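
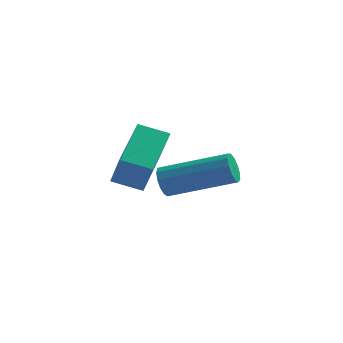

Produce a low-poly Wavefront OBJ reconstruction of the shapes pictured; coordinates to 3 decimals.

v -0.058 2.063 -1.172
v 0.363 1.42 0.034
v 0.139 3.607 -0.418
v 0.559 2.965 0.789
v 0.901 2.095 -1.489
v 1.321 1.453 -0.282
v 1.097 3.64 -0.734
v 1.518 2.997 0.472
v 2.019 -0.54 0.275
v 2.182 -0.759 -0.156
v 4.085 -0.659 0.515
v 3.921 -0.44 0.945
v 2.184 -0.476 -0.204
v 4.087 -0.376 0.467
v 2.133 -0.213 -0.099
v 4.036 -0.113 0.571
v 2.046 -0.054 0.123
v 3.949 0.046 0.794
v 1.951 -0.049 0.394
v 3.853 0.051 1.065
v 1.876 -0.2 0.627
v 3.779 -0.1 1.298
v 1.847 -0.459 0.748
v 3.75 -0.359 1.419
v 1.873 -0.744 0.719
v 3.776 -0.644 1.389
v 1.944 -0.964 0.548
v 3.847 -0.864 1.219
v 2.04 -1.049 0.291
v 3.942 -0.949 0.962
v 2.128 -0.973 0.029
v 4.031 -0.873 0.699
f 2 4 1
f 5 2 1
f 1 4 3
f 3 5 1
f 2 8 4
f 6 2 5
f 6 8 2
f 4 8 3
f 7 5 3
f 3 8 7
f 7 6 5
f 8 6 7
f 10 9 13
f 10 13 11
f 11 13 14
f 11 14 12
f 13 9 15
f 13 15 14
f 14 15 16
f 14 16 12
f 15 9 17
f 15 17 16
f 16 17 18
f 16 18 12
f 17 9 19
f 17 19 18
f 18 19 20
f 18 20 12
f 19 9 21
f 19 21 20
f 20 21 22
f 20 22 12
f 21 9 23
f 21 23 22
f 22 23 24
f 22 24 12
f 23 9 25
f 23 25 24
f 24 25 26
f 24 26 12
f 25 9 27
f 25 27 26
f 26 27 28
f 26 28 12
f 27 9 29
f 27 29 28
f 28 29 30
f 28 30 12
f 29 9 31
f 29 31 30
f 30 31 32
f 30 32 12
f 31 9 10
f 31 10 32
f 32 10 11
f 32 11 12



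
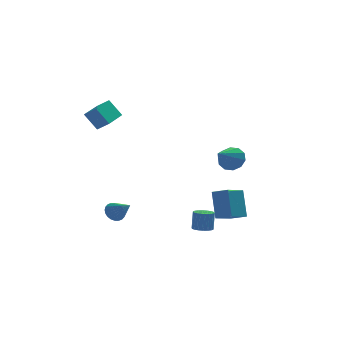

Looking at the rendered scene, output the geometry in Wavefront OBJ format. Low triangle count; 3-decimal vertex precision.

v 2.177 -1.48 -4.12
v 2.225 -0.464 -2.238
v 3.473 -0.499 -4.683
v 3.521 0.517 -2.8
v 2.979 -2.297 -3.7
v 3.027 -1.281 -1.817
v 4.275 -1.316 -4.262
v 4.323 -0.3 -2.38
v 0.642 -3.936 -3.828
v 1.234 -3.643 -3.938
v 1.371 -3.431 -2.642
v 0.778 -3.724 -2.532
v 1.043 -3.415 -3.955
v 1.18 -3.203 -2.659
v 0.773 -3.29 -3.947
v 0.909 -3.078 -2.651
v 0.476 -3.292 -3.915
v 0.613 -3.081 -2.62
v 0.213 -3.423 -3.866
v 0.349 -3.211 -2.571
v 0.034 -3.655 -3.81
v 0.17 -3.443 -2.514
v -0.024 -3.942 -3.757
v 0.112 -3.731 -2.461
v 0.049 -4.229 -3.718
v 0.186 -4.017 -2.422
v 0.24 -4.457 -3.701
v 0.377 -4.245 -2.405
v 0.511 -4.582 -3.709
v 0.647 -4.37 -2.413
v 0.807 -4.579 -3.74
v 0.944 -4.368 -2.445
v 1.071 -4.449 -3.789
v 1.207 -4.237 -2.494
v 1.25 -4.217 -3.846
v 1.386 -4.005 -2.55
v 1.308 -3.929 -3.899
v 1.444 -3.718 -2.603
v 4.446 2.637 -0.697
v 4.959 2.795 0.135
v 3.114 1.303 0.377
v 4.514 3.214 0.104
v 4.043 3.413 -0.232
v 3.727 3.315 -0.747
v 3.684 2.959 -1.242
v 3.933 2.479 -1.529
v 4.378 2.06 -1.499
v 4.849 1.861 -1.162
v 5.165 1.959 -0.648
v 5.208 2.316 -0.152
v -3.768 0.612 -3.761
v -3.08 0.929 -3.827
v -3.092 -0.652 -2.759
v -3.184 1.065 -3.585
v -3.377 1.133 -3.37
v -3.629 1.121 -3.214
v -3.902 1.032 -3.142
v -4.155 0.879 -3.164
v -4.35 0.685 -3.277
v -4.455 0.481 -3.464
v -4.456 0.296 -3.696
v -4.353 0.159 -3.938
v -4.16 0.092 -4.153
v -3.908 0.104 -4.309
v -3.634 0.193 -4.381
v -3.381 0.346 -4.359
v -3.187 0.539 -4.246
v -3.081 0.744 -4.059
v -4.518 2.083 2.925
v -5.243 2.55 4.115
v -3.293 3.774 3.008
v -4.017 4.241 4.198
v -3.863 1.579 3.522
v -4.587 2.046 4.712
v -2.637 3.27 3.605
v -3.362 3.737 4.795
f 2 4 1
f 5 2 1
f 1 4 3
f 3 5 1
f 2 8 4
f 6 2 5
f 6 8 2
f 4 8 3
f 7 5 3
f 3 8 7
f 7 6 5
f 8 6 7
f 10 9 13
f 10 13 11
f 11 13 14
f 11 14 12
f 13 9 15
f 13 15 14
f 14 15 16
f 14 16 12
f 15 9 17
f 15 17 16
f 16 17 18
f 16 18 12
f 17 9 19
f 17 19 18
f 18 19 20
f 18 20 12
f 19 9 21
f 19 21 20
f 20 21 22
f 20 22 12
f 21 9 23
f 21 23 22
f 22 23 24
f 22 24 12
f 23 9 25
f 23 25 24
f 24 25 26
f 24 26 12
f 25 9 27
f 25 27 26
f 26 27 28
f 26 28 12
f 27 9 29
f 27 29 28
f 28 29 30
f 28 30 12
f 29 9 31
f 29 31 30
f 30 31 32
f 30 32 12
f 31 9 33
f 31 33 32
f 32 33 34
f 32 34 12
f 33 9 35
f 33 35 34
f 34 35 36
f 34 36 12
f 35 9 37
f 35 37 36
f 36 37 38
f 36 38 12
f 37 9 10
f 37 10 38
f 38 10 11
f 38 11 12
f 40 39 42
f 40 42 41
f 42 39 43
f 42 43 41
f 43 39 44
f 43 44 41
f 44 39 45
f 44 45 41
f 45 39 46
f 45 46 41
f 46 39 47
f 46 47 41
f 47 39 48
f 47 48 41
f 48 39 49
f 48 49 41
f 49 39 50
f 49 50 41
f 50 39 40
f 50 40 41
f 52 51 54
f 52 54 53
f 54 51 55
f 54 55 53
f 55 51 56
f 55 56 53
f 56 51 57
f 56 57 53
f 57 51 58
f 57 58 53
f 58 51 59
f 58 59 53
f 59 51 60
f 59 60 53
f 60 51 61
f 60 61 53
f 61 51 62
f 61 62 53
f 62 51 63
f 62 63 53
f 63 51 64
f 63 64 53
f 64 51 65
f 64 65 53
f 65 51 66
f 65 66 53
f 66 51 67
f 66 67 53
f 67 51 68
f 67 68 53
f 68 51 52
f 68 52 53
f 70 72 69
f 73 70 69
f 69 72 71
f 71 73 69
f 70 76 72
f 74 70 73
f 74 76 70
f 72 76 71
f 75 73 71
f 71 76 75
f 75 74 73
f 76 74 75



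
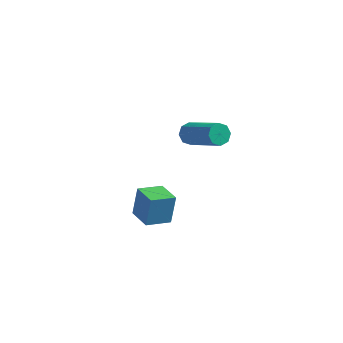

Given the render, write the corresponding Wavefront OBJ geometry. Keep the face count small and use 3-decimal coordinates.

v 2.508 -1.197 2.519
v 2.584 -0.971 3.675
v 3.047 -0.412 2.331
v 3.123 -0.187 3.487
v 3.337 -1.753 2.573
v 3.413 -1.528 3.729
v 3.876 -0.969 2.385
v 3.952 -0.743 3.541
v 2.177 3.671 3.478
v 2.447 3.821 3.085
v 3.932 3.258 3.888
v 3.663 3.109 4.282
v 2.408 4.095 3.348
v 3.894 3.533 4.151
v 2.234 4.122 3.688
v 3.72 3.559 4.491
v 2.027 3.884 3.905
v 3.513 3.322 4.708
v 1.908 3.522 3.872
v 3.393 2.959 4.675
v 1.946 3.247 3.609
v 3.432 2.685 4.412
v 2.12 3.221 3.269
v 3.606 2.658 4.072
v 2.327 3.458 3.052
v 3.813 2.896 3.855
f 2 4 1
f 5 2 1
f 1 4 3
f 3 5 1
f 2 8 4
f 6 2 5
f 6 8 2
f 4 8 3
f 7 5 3
f 3 8 7
f 7 6 5
f 8 6 7
f 10 9 13
f 10 13 11
f 11 13 14
f 11 14 12
f 13 9 15
f 13 15 14
f 14 15 16
f 14 16 12
f 15 9 17
f 15 17 16
f 16 17 18
f 16 18 12
f 17 9 19
f 17 19 18
f 18 19 20
f 18 20 12
f 19 9 21
f 19 21 20
f 20 21 22
f 20 22 12
f 21 9 23
f 21 23 22
f 22 23 24
f 22 24 12
f 23 9 25
f 23 25 24
f 24 25 26
f 24 26 12
f 25 9 10
f 25 10 26
f 26 10 11
f 26 11 12



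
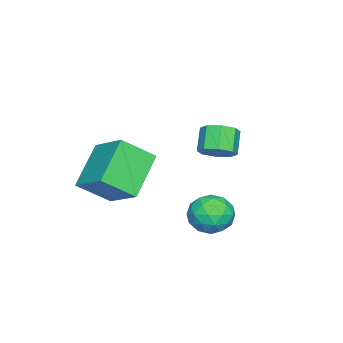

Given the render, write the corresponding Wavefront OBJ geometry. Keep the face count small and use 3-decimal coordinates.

v -3.449 2.817 3.495
v -2.955 2.519 3.872
v -3.636 2.365 4.643
v -4.131 2.663 4.265
v -2.983 3.041 3.952
v -3.664 2.886 4.722
v -3.285 3.431 3.763
v -3.966 3.276 4.534
v -3.683 3.462 3.418
v -4.364 3.307 4.188
v -3.944 3.115 3.117
v -4.625 2.961 3.888
v -3.916 2.594 3.038
v -4.597 2.439 3.808
v -3.614 2.204 3.226
v -4.295 2.049 3.997
v -3.216 2.173 3.572
v -3.897 2.018 4.342
v -1.279 -0.695 4.222
v -0.551 0.558 5.071
v -1.923 0.275 3.341
v -1.194 1.529 4.191
v 0.214 -0.769 3.049
v 0.943 0.485 3.899
v -0.429 0.202 2.169
v 0.299 1.455 3.018
v -0.291 4.552 2.957
v 0.41 4.623 2.519
v -0.33 3.237 2.681
v 0.371 3.308 2.243
v 0.387 3.397 3.069
v 0.411 4.209 3.239
v -0.331 3.651 1.961
v -0.307 4.463 2.131
v 0.386 4.066 1.903
v 0.83 3.909 2.588
v -0.75 3.951 2.612
v -0.306 3.794 3.297
v 0.063 4.703 2.762
v 0.017 3.157 2.438
v 0.026 3.209 2.923
v 0.439 3.251 2.666
v 0.063 4.46 3.186
v 0.476 4.502 2.928
v 0.462 3.781 3.251
v -0.396 3.358 2.272
v 0.017 3.4 2.014
v -0.359 4.609 2.534
v 0.054 4.651 2.277
v -0.382 4.079 1.949
v 0.461 4.417 2.143
v 0.438 3.644 1.98
v 0.025 3.846 1.815
v 0.04 4.323 1.915
v 0.722 4.325 2.545
v 0.699 3.552 2.383
v 0.708 3.604 2.868
v 0.722 4.082 2.968
v 0.708 3.998 2.183
v -0.619 4.308 2.817
v -0.642 3.535 2.655
v -0.642 3.778 2.232
v -0.628 4.256 2.332
v -0.358 4.216 3.22
v -0.381 3.443 3.057
v 0.04 3.537 3.285
v 0.055 4.014 3.385
v -0.628 3.862 3.017
f 2 1 5
f 2 5 3
f 3 5 6
f 3 6 4
f 5 1 7
f 5 7 6
f 6 7 8
f 6 8 4
f 7 1 9
f 7 9 8
f 8 9 10
f 8 10 4
f 9 1 11
f 9 11 10
f 10 11 12
f 10 12 4
f 11 1 13
f 11 13 12
f 12 13 14
f 12 14 4
f 13 1 15
f 13 15 14
f 14 15 16
f 14 16 4
f 15 1 17
f 15 17 16
f 16 17 18
f 16 18 4
f 17 1 2
f 17 2 18
f 18 2 3
f 18 3 4
f 20 22 19
f 23 20 19
f 19 22 21
f 21 23 19
f 20 26 22
f 24 20 23
f 24 26 20
f 22 26 21
f 25 23 21
f 21 26 25
f 25 24 23
f 26 24 25
f 27 64 43
f 64 38 67
f 43 67 32
f 64 67 43
f 27 43 39
f 43 32 44
f 39 44 28
f 43 44 39
f 27 39 48
f 39 28 49
f 48 49 34
f 39 49 48
f 27 48 60
f 48 34 63
f 60 63 37
f 48 63 60
f 27 60 64
f 60 37 68
f 64 68 38
f 60 68 64
f 28 44 55
f 44 32 58
f 55 58 36
f 44 58 55
f 32 67 45
f 67 38 66
f 45 66 31
f 67 66 45
f 38 68 65
f 68 37 61
f 65 61 29
f 68 61 65
f 37 63 62
f 63 34 50
f 62 50 33
f 63 50 62
f 34 49 54
f 49 28 51
f 54 51 35
f 49 51 54
f 30 56 42
f 56 36 57
f 42 57 31
f 56 57 42
f 30 42 40
f 42 31 41
f 40 41 29
f 42 41 40
f 30 40 47
f 40 29 46
f 47 46 33
f 40 46 47
f 30 47 52
f 47 33 53
f 52 53 35
f 47 53 52
f 30 52 56
f 52 35 59
f 56 59 36
f 52 59 56
f 31 57 45
f 57 36 58
f 45 58 32
f 57 58 45
f 29 41 65
f 41 31 66
f 65 66 38
f 41 66 65
f 33 46 62
f 46 29 61
f 62 61 37
f 46 61 62
f 35 53 54
f 53 33 50
f 54 50 34
f 53 50 54
f 36 59 55
f 59 35 51
f 55 51 28
f 59 51 55



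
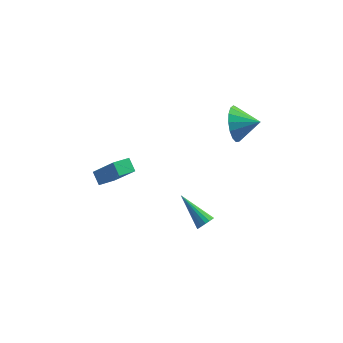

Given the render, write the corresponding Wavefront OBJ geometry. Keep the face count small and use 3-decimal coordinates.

v -3.646 -2.306 -2.444
v -3.943 -1.68 -1.969
v -2.837 -1.692 -2.747
v -3.134 -1.066 -2.272
v -2.586 -2.954 -0.928
v -2.883 -2.328 -0.453
v -1.777 -2.34 -1.231
v -2.074 -1.714 -0.756
v 3.279 -2.229 2.564
v 3.68 -1.841 1.639
v 4.501 -2.511 2.976
v 3.67 -1.43 1.952
v 3.57 -1.201 2.405
v 3.404 -1.208 2.894
v 3.208 -1.449 3.308
v 3.03 -1.868 3.551
v 2.908 -2.37 3.568
v 2.871 -2.84 3.356
v 2.928 -3.17 2.961
v 3.065 -3.284 2.476
v 3.251 -3.156 2.011
v 3.444 -2.816 1.673
v 3.599 -2.342 1.539
v 1.722 -4.569 -3.487
v 1.9 -4.773 -3.031
v 0.518 -3.271 -2.433
v 2.062 -4.584 -3.08
v 2.146 -4.391 -3.222
v 2.132 -4.239 -3.424
v 2.025 -4.162 -3.641
v 1.849 -4.179 -3.822
v 1.643 -4.285 -3.927
v 1.456 -4.456 -3.931
v 1.33 -4.653 -3.832
v 1.293 -4.83 -3.655
v 1.355 -4.948 -3.439
v 1.501 -4.979 -3.234
v 1.698 -4.916 -3.087
f 2 4 1
f 5 2 1
f 1 4 3
f 3 5 1
f 2 8 4
f 6 2 5
f 6 8 2
f 4 8 3
f 7 5 3
f 3 8 7
f 7 6 5
f 8 6 7
f 10 9 12
f 10 12 11
f 12 9 13
f 12 13 11
f 13 9 14
f 13 14 11
f 14 9 15
f 14 15 11
f 15 9 16
f 15 16 11
f 16 9 17
f 16 17 11
f 17 9 18
f 17 18 11
f 18 9 19
f 18 19 11
f 19 9 20
f 19 20 11
f 20 9 21
f 20 21 11
f 21 9 22
f 21 22 11
f 22 9 23
f 22 23 11
f 23 9 10
f 23 10 11
f 25 24 27
f 25 27 26
f 27 24 28
f 27 28 26
f 28 24 29
f 28 29 26
f 29 24 30
f 29 30 26
f 30 24 31
f 30 31 26
f 31 24 32
f 31 32 26
f 32 24 33
f 32 33 26
f 33 24 34
f 33 34 26
f 34 24 35
f 34 35 26
f 35 24 36
f 35 36 26
f 36 24 37
f 36 37 26
f 37 24 38
f 37 38 26
f 38 24 25
f 38 25 26



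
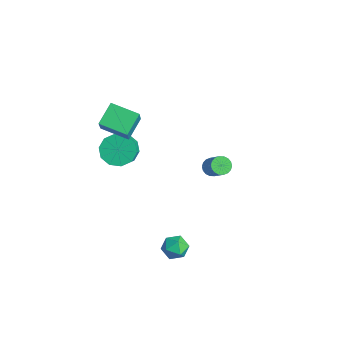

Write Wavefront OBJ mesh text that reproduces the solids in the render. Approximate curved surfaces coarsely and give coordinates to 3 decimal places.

v 4.435 -2.837 -2.226
v 4.75 -3.202 -1.563
v 3.21 -3.078 -1.777
v 3.525 -3.443 -1.114
v 3.604 -2.633 -1.212
v 4.361 -2.484 -1.489
v 3.599 -3.796 -1.851
v 4.356 -3.647 -2.128
v 4.233 -3.795 -1.331
v 4.236 -3.076 -0.936
v 3.724 -3.204 -2.404
v 3.727 -2.485 -2.009
v -0.655 1.422 -0.642
v -0.228 1.342 -1.07
v 0.822 1.358 -0.026
v 0.395 1.438 0.402
v -0.247 1.612 -1.054
v 0.802 1.629 -0.011
v -0.348 1.845 -0.957
v 0.701 1.861 0.087
v -0.509 1.993 -0.797
v 0.54 2.01 0.247
v -0.699 2.029 -0.606
v 0.35 2.046 0.437
v -0.881 1.944 -0.423
v 0.169 1.961 0.621
v -1.017 1.756 -0.283
v 0.032 1.773 0.761
v -1.082 1.502 -0.214
v -0.032 1.518 0.83
v -1.062 1.231 -0.229
v -0.013 1.248 0.814
v -0.961 0.999 -0.327
v 0.088 1.015 0.717
v -0.8 0.85 -0.487
v 0.249 0.867 0.557
v -0.61 0.814 -0.677
v 0.439 0.831 0.366
v -0.429 0.899 -0.861
v 0.621 0.916 0.183
v -0.292 1.087 -1.001
v 0.757 1.104 0.043
v -3.508 -2.863 0.326
v -2.69 -2.408 -0.193
v -1.915 -2.902 0.594
v -2.732 -3.357 1.114
v -2.896 -1.987 0.273
v -2.121 -2.48 1.061
v -3.335 -1.9 0.76
v -2.56 -2.393 1.547
v -3.84 -2.182 1.081
v -3.065 -2.675 1.868
v -4.218 -2.723 1.114
v -3.443 -3.216 1.901
v -4.325 -3.318 0.846
v -3.55 -3.812 1.633
v -4.119 -3.74 0.379
v -3.344 -4.233 1.167
v -3.68 -3.827 -0.107
v -2.905 -4.32 0.68
v -3.175 -3.545 -0.428
v -2.4 -4.038 0.359
v -2.797 -3.004 -0.461
v -2.022 -3.497 0.326
v -4.184 -2.981 3.508
v -3.241 -3.485 4.906
v -2.958 -1.85 3.088
v -2.015 -2.354 4.486
v -3.505 -4.026 2.674
v -2.562 -4.53 4.072
v -2.279 -2.895 2.254
v -1.336 -3.399 3.652
f 1 12 6
f 1 6 2
f 1 2 8
f 1 8 11
f 1 11 12
f 2 6 10
f 6 12 5
f 12 11 3
f 11 8 7
f 8 2 9
f 4 10 5
f 4 5 3
f 4 3 7
f 4 7 9
f 4 9 10
f 5 10 6
f 3 5 12
f 7 3 11
f 9 7 8
f 10 9 2
f 14 13 17
f 14 17 15
f 15 17 18
f 15 18 16
f 17 13 19
f 17 19 18
f 18 19 20
f 18 20 16
f 19 13 21
f 19 21 20
f 20 21 22
f 20 22 16
f 21 13 23
f 21 23 22
f 22 23 24
f 22 24 16
f 23 13 25
f 23 25 24
f 24 25 26
f 24 26 16
f 25 13 27
f 25 27 26
f 26 27 28
f 26 28 16
f 27 13 29
f 27 29 28
f 28 29 30
f 28 30 16
f 29 13 31
f 29 31 30
f 30 31 32
f 30 32 16
f 31 13 33
f 31 33 32
f 32 33 34
f 32 34 16
f 33 13 35
f 33 35 34
f 34 35 36
f 34 36 16
f 35 13 37
f 35 37 36
f 36 37 38
f 36 38 16
f 37 13 39
f 37 39 38
f 38 39 40
f 38 40 16
f 39 13 41
f 39 41 40
f 40 41 42
f 40 42 16
f 41 13 14
f 41 14 42
f 42 14 15
f 42 15 16
f 44 43 47
f 44 47 45
f 45 47 48
f 45 48 46
f 47 43 49
f 47 49 48
f 48 49 50
f 48 50 46
f 49 43 51
f 49 51 50
f 50 51 52
f 50 52 46
f 51 43 53
f 51 53 52
f 52 53 54
f 52 54 46
f 53 43 55
f 53 55 54
f 54 55 56
f 54 56 46
f 55 43 57
f 55 57 56
f 56 57 58
f 56 58 46
f 57 43 59
f 57 59 58
f 58 59 60
f 58 60 46
f 59 43 61
f 59 61 60
f 60 61 62
f 60 62 46
f 61 43 63
f 61 63 62
f 62 63 64
f 62 64 46
f 63 43 44
f 63 44 64
f 64 44 45
f 64 45 46
f 66 68 65
f 69 66 65
f 65 68 67
f 67 69 65
f 66 72 68
f 70 66 69
f 70 72 66
f 68 72 67
f 71 69 67
f 67 72 71
f 71 70 69
f 72 70 71



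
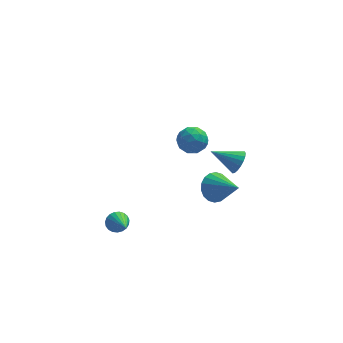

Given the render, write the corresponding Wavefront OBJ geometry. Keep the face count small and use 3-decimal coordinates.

v -0.779 -1.808 3.437
v -0.065 -1.376 3.724
v 0.045 -2.904 3.036
v 0.759 -2.472 3.323
v 0.165 -2.775 3.902
v -0.345 -2.097 4.149
v 0.325 -2.183 2.611
v -0.185 -1.505 2.858
v 0.618 -1.607 3.213
v 0.519 -1.973 4.011
v -0.539 -2.307 2.749
v -0.638 -2.673 3.547
v -0.494 -1.495 3.616
v 0.474 -2.785 3.144
v 0.125 -2.963 3.484
v 0.545 -2.708 3.653
v -0.659 -1.92 3.866
v -0.239 -1.666 4.034
v -0.104 -2.488 4.139
v 0.219 -2.614 2.726
v 0.639 -2.36 2.894
v -0.565 -1.572 3.107
v -0.145 -1.317 3.276
v 0.084 -1.792 2.621
v 0.327 -1.378 3.484
v 0.811 -2.022 3.249
v 0.556 -1.852 2.83
v 0.256 -1.454 2.975
v 0.269 -1.593 3.953
v 0.753 -2.237 3.718
v 0.403 -2.415 4.058
v 0.104 -2.017 4.203
v 0.67 -1.729 3.653
v -0.773 -2.043 3.042
v -0.289 -2.687 2.807
v -0.124 -2.263 2.557
v -0.423 -1.865 2.702
v -0.831 -2.258 3.511
v -0.347 -2.902 3.276
v -0.276 -2.826 3.785
v -0.576 -2.428 3.93
v -0.69 -2.551 3.107
v -3.956 -1.405 -4.091
v -3.582 -1.037 -3.673
v -3.484 -2.975 -3.129
v -3.83 -1.034 -3.547
v -4.1 -1.095 -3.514
v -4.345 -1.21 -3.581
v -4.522 -1.358 -3.736
v -4.602 -1.515 -3.953
v -4.57 -1.652 -4.193
v -4.432 -1.747 -4.415
v -4.211 -1.783 -4.582
v -3.946 -1.753 -4.663
v -3.683 -1.663 -4.646
v -3.467 -1.529 -4.532
v -3.336 -1.373 -4.342
v -3.311 -1.223 -4.109
v -3.398 -1.104 -3.872
v 2.643 1.095 -1.423
v 3.02 1.234 -0.754
v 1.137 1.305 -0.617
v 2.99 1.55 -0.893
v 2.891 1.777 -1.136
v 2.743 1.869 -1.436
v 2.575 1.807 -1.734
v 2.42 1.605 -1.97
v 2.31 1.302 -2.098
v 2.266 0.957 -2.092
v 2.296 0.641 -1.953
v 2.395 0.414 -1.709
v 2.542 0.322 -1.409
v 2.71 0.383 -1.112
v 2.865 0.586 -0.876
v 2.975 0.889 -0.748
v 1.282 -0.819 -1.797
v 1.856 -0.942 -2.558
v 2.438 -2.081 -0.723
v 2.033 -0.609 -2.357
v 2.062 -0.318 -2.046
v 1.936 -0.125 -1.686
v 1.681 -0.071 -1.348
v 1.347 -0.164 -1.098
v 1 -0.388 -0.988
v 0.709 -0.697 -1.037
v 0.532 -1.03 -1.237
v 0.503 -1.321 -1.548
v 0.628 -1.513 -1.909
v 0.883 -1.568 -2.247
v 1.218 -1.474 -2.496
v 1.564 -1.251 -2.607
f 1 38 17
f 38 12 41
f 17 41 6
f 38 41 17
f 1 17 13
f 17 6 18
f 13 18 2
f 17 18 13
f 1 13 22
f 13 2 23
f 22 23 8
f 13 23 22
f 1 22 34
f 22 8 37
f 34 37 11
f 22 37 34
f 1 34 38
f 34 11 42
f 38 42 12
f 34 42 38
f 2 18 29
f 18 6 32
f 29 32 10
f 18 32 29
f 6 41 19
f 41 12 40
f 19 40 5
f 41 40 19
f 12 42 39
f 42 11 35
f 39 35 3
f 42 35 39
f 11 37 36
f 37 8 24
f 36 24 7
f 37 24 36
f 8 23 28
f 23 2 25
f 28 25 9
f 23 25 28
f 4 30 16
f 30 10 31
f 16 31 5
f 30 31 16
f 4 16 14
f 16 5 15
f 14 15 3
f 16 15 14
f 4 14 21
f 14 3 20
f 21 20 7
f 14 20 21
f 4 21 26
f 21 7 27
f 26 27 9
f 21 27 26
f 4 26 30
f 26 9 33
f 30 33 10
f 26 33 30
f 5 31 19
f 31 10 32
f 19 32 6
f 31 32 19
f 3 15 39
f 15 5 40
f 39 40 12
f 15 40 39
f 7 20 36
f 20 3 35
f 36 35 11
f 20 35 36
f 9 27 28
f 27 7 24
f 28 24 8
f 27 24 28
f 10 33 29
f 33 9 25
f 29 25 2
f 33 25 29
f 44 43 46
f 44 46 45
f 46 43 47
f 46 47 45
f 47 43 48
f 47 48 45
f 48 43 49
f 48 49 45
f 49 43 50
f 49 50 45
f 50 43 51
f 50 51 45
f 51 43 52
f 51 52 45
f 52 43 53
f 52 53 45
f 53 43 54
f 53 54 45
f 54 43 55
f 54 55 45
f 55 43 56
f 55 56 45
f 56 43 57
f 56 57 45
f 57 43 58
f 57 58 45
f 58 43 59
f 58 59 45
f 59 43 44
f 59 44 45
f 61 60 63
f 61 63 62
f 63 60 64
f 63 64 62
f 64 60 65
f 64 65 62
f 65 60 66
f 65 66 62
f 66 60 67
f 66 67 62
f 67 60 68
f 67 68 62
f 68 60 69
f 68 69 62
f 69 60 70
f 69 70 62
f 70 60 71
f 70 71 62
f 71 60 72
f 71 72 62
f 72 60 73
f 72 73 62
f 73 60 74
f 73 74 62
f 74 60 75
f 74 75 62
f 75 60 61
f 75 61 62
f 77 76 79
f 77 79 78
f 79 76 80
f 79 80 78
f 80 76 81
f 80 81 78
f 81 76 82
f 81 82 78
f 82 76 83
f 82 83 78
f 83 76 84
f 83 84 78
f 84 76 85
f 84 85 78
f 85 76 86
f 85 86 78
f 86 76 87
f 86 87 78
f 87 76 88
f 87 88 78
f 88 76 89
f 88 89 78
f 89 76 90
f 89 90 78
f 90 76 91
f 90 91 78
f 91 76 77
f 91 77 78



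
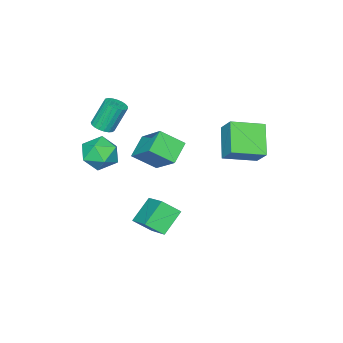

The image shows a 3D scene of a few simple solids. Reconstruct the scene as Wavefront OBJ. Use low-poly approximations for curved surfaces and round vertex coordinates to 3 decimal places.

v -2.861 2.245 2.215
v -2.525 3.057 3.172
v -4.236 3.336 1.771
v -3.899 4.148 2.729
v -1.721 3.192 1.011
v -1.384 4.004 1.969
v -3.095 4.283 0.568
v -2.759 5.095 1.525
v 1.065 -0.998 0.389
v 1.873 -1.593 -0.02
v 0.907 -2.127 1.72
v 1.715 -2.722 1.311
v 1.92 -1.742 1.725
v 2.017 -1.045 0.903
v 0.763 -2.675 0.797
v 0.86 -1.978 -0.025
v 1.686 -2.63 0.233
v 2.401 -2.053 0.806
v 0.379 -1.667 0.894
v 1.094 -1.09 1.467
v -0.573 0.781 -3.103
v 0.003 0.045 -2.366
v 0.175 2.219 -2.253
v 0.752 1.483 -1.516
v 0.648 0.737 -4.104
v 1.225 0.001 -3.367
v 1.397 2.175 -3.254
v 1.973 1.439 -2.517
v 0.477 -2.459 2.068
v 0.909 -2.002 2.113
v 0.335 -1.605 3.597
v -0.097 -2.061 3.552
v 0.708 -1.876 2.001
v 0.134 -1.479 3.485
v 0.467 -1.851 1.901
v -0.107 -1.454 3.386
v 0.228 -1.931 1.83
v -0.346 -1.534 3.315
v 0.032 -2.102 1.8
v -0.542 -1.705 3.285
v -0.088 -2.335 1.817
v -0.661 -1.938 3.301
v -0.109 -2.589 1.876
v -0.683 -2.192 3.361
v -0.029 -2.821 1.969
v -0.603 -2.423 3.453
v 0.138 -2.99 2.079
v -0.436 -2.592 3.563
v 0.364 -3.067 2.187
v -0.21 -2.67 3.671
v 0.609 -3.039 2.274
v 0.036 -2.642 3.759
v 0.832 -2.911 2.326
v 0.258 -2.513 3.81
v 0.993 -2.704 2.333
v 0.419 -2.307 3.817
v 1.065 -2.455 2.294
v 0.491 -2.058 3.778
v 1.035 -2.207 2.216
v 0.461 -1.81 3.7
v -1.074 -1.267 0.999
v -0.588 0.284 2.328
v -1.826 -0.295 0.139
v -1.34 1.256 1.468
v 0.06 -1.016 0.292
v 0.546 0.535 1.621
v -0.692 -0.044 -0.568
v -0.206 1.507 0.761
f 2 4 1
f 5 2 1
f 1 4 3
f 3 5 1
f 2 8 4
f 6 2 5
f 6 8 2
f 4 8 3
f 7 5 3
f 3 8 7
f 7 6 5
f 8 6 7
f 9 20 14
f 9 14 10
f 9 10 16
f 9 16 19
f 9 19 20
f 10 14 18
f 14 20 13
f 20 19 11
f 19 16 15
f 16 10 17
f 12 18 13
f 12 13 11
f 12 11 15
f 12 15 17
f 12 17 18
f 13 18 14
f 11 13 20
f 15 11 19
f 17 15 16
f 18 17 10
f 22 24 21
f 25 22 21
f 21 24 23
f 23 25 21
f 22 28 24
f 26 22 25
f 26 28 22
f 24 28 23
f 27 25 23
f 23 28 27
f 27 26 25
f 28 26 27
f 30 29 33
f 30 33 31
f 31 33 34
f 31 34 32
f 33 29 35
f 33 35 34
f 34 35 36
f 34 36 32
f 35 29 37
f 35 37 36
f 36 37 38
f 36 38 32
f 37 29 39
f 37 39 38
f 38 39 40
f 38 40 32
f 39 29 41
f 39 41 40
f 40 41 42
f 40 42 32
f 41 29 43
f 41 43 42
f 42 43 44
f 42 44 32
f 43 29 45
f 43 45 44
f 44 45 46
f 44 46 32
f 45 29 47
f 45 47 46
f 46 47 48
f 46 48 32
f 47 29 49
f 47 49 48
f 48 49 50
f 48 50 32
f 49 29 51
f 49 51 50
f 50 51 52
f 50 52 32
f 51 29 53
f 51 53 52
f 52 53 54
f 52 54 32
f 53 29 55
f 53 55 54
f 54 55 56
f 54 56 32
f 55 29 57
f 55 57 56
f 56 57 58
f 56 58 32
f 57 29 59
f 57 59 58
f 58 59 60
f 58 60 32
f 59 29 30
f 59 30 60
f 60 30 31
f 60 31 32
f 62 64 61
f 65 62 61
f 61 64 63
f 63 65 61
f 62 68 64
f 66 62 65
f 66 68 62
f 64 68 63
f 67 65 63
f 63 68 67
f 67 66 65
f 68 66 67



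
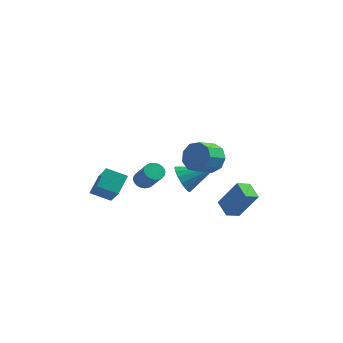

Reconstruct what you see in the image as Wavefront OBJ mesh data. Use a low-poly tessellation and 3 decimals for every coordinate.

v -4.641 -1.503 -1.413
v -3.604 -2.684 -0.082
v -4.552 -0.334 -0.445
v -3.515 -1.516 0.886
v -3.425 -1.104 -2.006
v -2.388 -2.286 -0.675
v -3.336 0.064 -1.038
v -2.299 -1.117 0.293
v -3.463 3.757 -2.487
v -3.034 3.522 -2.988
v -1.909 2.647 -1.613
v -2.337 2.883 -1.113
v -2.919 3.763 -2.929
v -1.794 2.888 -1.554
v -2.887 4.003 -2.802
v -1.762 3.128 -1.427
v -2.943 4.205 -2.628
v -1.818 3.331 -1.253
v -3.078 4.339 -2.432
v -1.953 3.465 -1.057
v -3.271 4.385 -2.244
v -2.146 3.511 -0.87
v -3.494 4.335 -2.094
v -2.369 3.461 -0.719
v -3.712 4.198 -2.004
v -2.587 3.323 -0.629
v -3.891 3.993 -1.987
v -2.766 3.118 -0.612
v -4.006 3.752 -2.046
v -2.881 2.877 -0.671
v -4.038 3.512 -2.173
v -2.913 2.637 -0.798
v -3.982 3.309 -2.347
v -2.857 2.435 -0.972
v -3.847 3.175 -2.543
v -2.722 2.301 -1.168
v -3.654 3.129 -2.73
v -2.529 2.255 -1.356
v -3.431 3.179 -2.881
v -2.306 2.305 -1.506
v -3.213 3.317 -2.971
v -2.088 2.442 -1.596
v 3.593 -2.688 3.578
v 4.259 -2.595 4.398
v 3.793 -3.7 4.901
v 3.127 -3.792 4.082
v 3.633 -2.262 4.548
v 3.166 -3.367 5.052
v 2.988 -2.128 4.245
v 2.522 -3.233 4.748
v 2.626 -2.256 3.629
v 2.16 -3.36 4.133
v 2.717 -2.586 2.99
v 2.251 -3.69 3.493
v 3.218 -2.964 2.626
v 2.752 -4.068 3.129
v 3.894 -3.212 2.708
v 3.428 -4.316 3.211
v 4.43 -3.215 3.196
v 3.963 -4.319 3.7
v 4.574 -2.972 3.864
v 4.107 -4.076 4.367
v 1.761 -2.496 1.438
v 2.351 -3.046 0.814
v 3.499 -1.704 2.382
v 2.289 -2.625 0.575
v 2.106 -2.174 0.534
v 1.843 -1.797 0.7
v 1.562 -1.581 1.035
v 1.327 -1.574 1.463
v 1.191 -1.778 1.885
v 1.186 -2.147 2.204
v 1.312 -2.596 2.349
v 1.542 -3.022 2.284
v 1.821 -3.328 2.026
v 2.087 -3.443 1.633
v 2.279 -3.341 1.196
v 3.509 -0.011 -2.356
v 4.713 -0.035 -0.515
v 2.672 0.749 -1.799
v 3.877 0.726 0.042
v 4.023 0.794 -2.682
v 5.228 0.771 -0.841
v 3.187 1.555 -2.125
v 4.391 1.531 -0.284
f 2 4 1
f 5 2 1
f 1 4 3
f 3 5 1
f 2 8 4
f 6 2 5
f 6 8 2
f 4 8 3
f 7 5 3
f 3 8 7
f 7 6 5
f 8 6 7
f 10 9 13
f 10 13 11
f 11 13 14
f 11 14 12
f 13 9 15
f 13 15 14
f 14 15 16
f 14 16 12
f 15 9 17
f 15 17 16
f 16 17 18
f 16 18 12
f 17 9 19
f 17 19 18
f 18 19 20
f 18 20 12
f 19 9 21
f 19 21 20
f 20 21 22
f 20 22 12
f 21 9 23
f 21 23 22
f 22 23 24
f 22 24 12
f 23 9 25
f 23 25 24
f 24 25 26
f 24 26 12
f 25 9 27
f 25 27 26
f 26 27 28
f 26 28 12
f 27 9 29
f 27 29 28
f 28 29 30
f 28 30 12
f 29 9 31
f 29 31 30
f 30 31 32
f 30 32 12
f 31 9 33
f 31 33 32
f 32 33 34
f 32 34 12
f 33 9 35
f 33 35 34
f 34 35 36
f 34 36 12
f 35 9 37
f 35 37 36
f 36 37 38
f 36 38 12
f 37 9 39
f 37 39 38
f 38 39 40
f 38 40 12
f 39 9 41
f 39 41 40
f 40 41 42
f 40 42 12
f 41 9 10
f 41 10 42
f 42 10 11
f 42 11 12
f 44 43 47
f 44 47 45
f 45 47 48
f 45 48 46
f 47 43 49
f 47 49 48
f 48 49 50
f 48 50 46
f 49 43 51
f 49 51 50
f 50 51 52
f 50 52 46
f 51 43 53
f 51 53 52
f 52 53 54
f 52 54 46
f 53 43 55
f 53 55 54
f 54 55 56
f 54 56 46
f 55 43 57
f 55 57 56
f 56 57 58
f 56 58 46
f 57 43 59
f 57 59 58
f 58 59 60
f 58 60 46
f 59 43 61
f 59 61 60
f 60 61 62
f 60 62 46
f 61 43 44
f 61 44 62
f 62 44 45
f 62 45 46
f 64 63 66
f 64 66 65
f 66 63 67
f 66 67 65
f 67 63 68
f 67 68 65
f 68 63 69
f 68 69 65
f 69 63 70
f 69 70 65
f 70 63 71
f 70 71 65
f 71 63 72
f 71 72 65
f 72 63 73
f 72 73 65
f 73 63 74
f 73 74 65
f 74 63 75
f 74 75 65
f 75 63 76
f 75 76 65
f 76 63 77
f 76 77 65
f 77 63 64
f 77 64 65
f 79 81 78
f 82 79 78
f 78 81 80
f 80 82 78
f 79 85 81
f 83 79 82
f 83 85 79
f 81 85 80
f 84 82 80
f 80 85 84
f 84 83 82
f 85 83 84



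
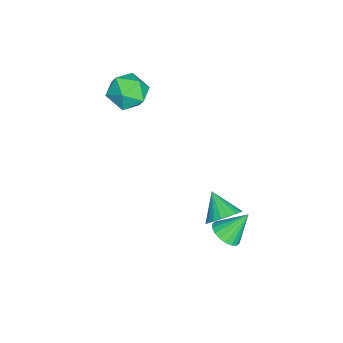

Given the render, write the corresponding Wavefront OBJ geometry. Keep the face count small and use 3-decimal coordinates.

v -0.54 1.128 -3.327
v -0.021 0.69 -3.2
v -1.2 0.552 -2.613
v 0.02 0.891 -3
v -0.036 1.133 -2.856
v -0.178 1.374 -2.793
v -0.383 1.573 -2.823
v -0.616 1.694 -2.94
v -0.835 1.718 -3.124
v -1.003 1.639 -3.343
v -1.091 1.472 -3.559
v -1.083 1.246 -3.735
v -0.982 0.999 -3.84
v -0.804 0.774 -3.857
v -0.581 0.611 -3.782
v -0.35 0.537 -3.628
v -0.152 0.565 -3.422
v 1.099 1.525 -2.348
v 1.456 1.966 -2.544
v 0.761 2.215 -1.412
v 1.224 2.018 -2.666
v 0.968 1.973 -2.725
v 0.737 1.839 -2.709
v 0.578 1.643 -2.622
v 0.522 1.423 -2.48
v 0.581 1.224 -2.313
v 0.742 1.085 -2.152
v 0.973 1.032 -2.029
v 1.23 1.078 -1.97
v 1.46 1.212 -1.986
v 1.619 1.408 -2.073
v 1.675 1.627 -2.215
v 1.617 1.826 -2.383
v -3.003 -2.456 1.354
v -2.314 -2.889 1.101
v -3.686 -2.891 0.239
v -2.997 -3.324 -0.014
v -3.43 -3.576 0.675
v -3.008 -3.308 1.364
v -2.992 -2.472 -0.024
v -2.57 -2.204 0.665
v -2.308 -2.9 0.25
v -2.579 -3.582 0.682
v -3.421 -2.198 0.658
v -3.692 -2.88 1.09
f 2 1 4
f 2 4 3
f 4 1 5
f 4 5 3
f 5 1 6
f 5 6 3
f 6 1 7
f 6 7 3
f 7 1 8
f 7 8 3
f 8 1 9
f 8 9 3
f 9 1 10
f 9 10 3
f 10 1 11
f 10 11 3
f 11 1 12
f 11 12 3
f 12 1 13
f 12 13 3
f 13 1 14
f 13 14 3
f 14 1 15
f 14 15 3
f 15 1 16
f 15 16 3
f 16 1 17
f 16 17 3
f 17 1 2
f 17 2 3
f 19 18 21
f 19 21 20
f 21 18 22
f 21 22 20
f 22 18 23
f 22 23 20
f 23 18 24
f 23 24 20
f 24 18 25
f 24 25 20
f 25 18 26
f 25 26 20
f 26 18 27
f 26 27 20
f 27 18 28
f 27 28 20
f 28 18 29
f 28 29 20
f 29 18 30
f 29 30 20
f 30 18 31
f 30 31 20
f 31 18 32
f 31 32 20
f 32 18 33
f 32 33 20
f 33 18 19
f 33 19 20
f 34 45 39
f 34 39 35
f 34 35 41
f 34 41 44
f 34 44 45
f 35 39 43
f 39 45 38
f 45 44 36
f 44 41 40
f 41 35 42
f 37 43 38
f 37 38 36
f 37 36 40
f 37 40 42
f 37 42 43
f 38 43 39
f 36 38 45
f 40 36 44
f 42 40 41
f 43 42 35



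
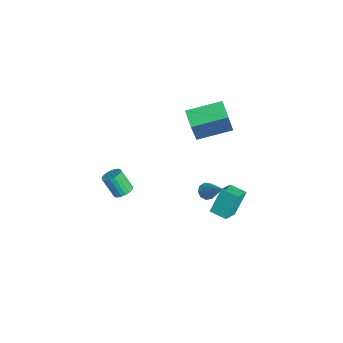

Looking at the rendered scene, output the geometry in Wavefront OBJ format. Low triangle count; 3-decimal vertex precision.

v 1.526 -0.197 -1.239
v 1.19 0.525 -0.016
v 0.737 0.583 -1.917
v 0.402 1.306 -0.693
v 2.218 0.374 -1.387
v 1.883 1.097 -0.163
v 1.43 1.155 -2.064
v 1.094 1.877 -0.841
v -1.674 -3.523 -1.552
v -1.38 -3.167 -1.271
v -1.872 -3.602 -0.207
v -2.166 -3.957 -0.488
v -1.568 -3.051 -1.311
v -2.06 -3.486 -0.247
v -1.775 -3.017 -1.392
v -2.267 -3.451 -0.328
v -1.964 -3.07 -1.501
v -2.456 -3.504 -0.437
v -2.103 -3.201 -1.619
v -2.595 -3.636 -0.555
v -2.168 -3.388 -1.725
v -2.659 -3.823 -0.661
v -2.147 -3.599 -1.801
v -2.639 -4.033 -0.737
v -2.045 -3.796 -1.835
v -2.537 -4.23 -0.771
v -1.878 -3.946 -1.819
v -2.37 -4.38 -0.755
v -1.677 -4.022 -1.757
v -2.168 -4.457 -0.693
v -1.475 -4.013 -1.66
v -1.966 -4.447 -0.596
v -1.307 -3.919 -1.544
v -1.799 -4.353 -0.48
v -1.203 -3.756 -1.429
v -1.695 -4.19 -0.365
v -1.18 -3.553 -1.336
v -1.672 -3.987 -0.272
v -1.243 -3.345 -1.28
v -1.735 -3.779 -0.216
v -1.239 0.724 -2.619
v -0.871 0.537 -2.917
v -0.101 1.116 -1.461
v -0.919 0.875 -2.985
v -1.116 1.143 -2.882
v -1.372 1.215 -2.655
v -1.565 1.057 -2.411
v -1.606 0.743 -2.265
v -1.475 0.42 -2.284
v -1.234 0.24 -2.46
v -0.996 0.285 -2.71
v -1.683 0.009 2.762
v -0.869 -0.59 4.683
v -1.392 1.784 3.193
v -0.578 1.185 5.113
v -0.742 -0.045 2.347
v 0.072 -0.644 4.267
v -0.451 1.73 2.777
v 0.363 1.131 4.698
f 2 4 1
f 5 2 1
f 1 4 3
f 3 5 1
f 2 8 4
f 6 2 5
f 6 8 2
f 4 8 3
f 7 5 3
f 3 8 7
f 7 6 5
f 8 6 7
f 10 9 13
f 10 13 11
f 11 13 14
f 11 14 12
f 13 9 15
f 13 15 14
f 14 15 16
f 14 16 12
f 15 9 17
f 15 17 16
f 16 17 18
f 16 18 12
f 17 9 19
f 17 19 18
f 18 19 20
f 18 20 12
f 19 9 21
f 19 21 20
f 20 21 22
f 20 22 12
f 21 9 23
f 21 23 22
f 22 23 24
f 22 24 12
f 23 9 25
f 23 25 24
f 24 25 26
f 24 26 12
f 25 9 27
f 25 27 26
f 26 27 28
f 26 28 12
f 27 9 29
f 27 29 28
f 28 29 30
f 28 30 12
f 29 9 31
f 29 31 30
f 30 31 32
f 30 32 12
f 31 9 33
f 31 33 32
f 32 33 34
f 32 34 12
f 33 9 35
f 33 35 34
f 34 35 36
f 34 36 12
f 35 9 37
f 35 37 36
f 36 37 38
f 36 38 12
f 37 9 39
f 37 39 38
f 38 39 40
f 38 40 12
f 39 9 10
f 39 10 40
f 40 10 11
f 40 11 12
f 42 41 44
f 42 44 43
f 44 41 45
f 44 45 43
f 45 41 46
f 45 46 43
f 46 41 47
f 46 47 43
f 47 41 48
f 47 48 43
f 48 41 49
f 48 49 43
f 49 41 50
f 49 50 43
f 50 41 51
f 50 51 43
f 51 41 42
f 51 42 43
f 53 55 52
f 56 53 52
f 52 55 54
f 54 56 52
f 53 59 55
f 57 53 56
f 57 59 53
f 55 59 54
f 58 56 54
f 54 59 58
f 58 57 56
f 59 57 58



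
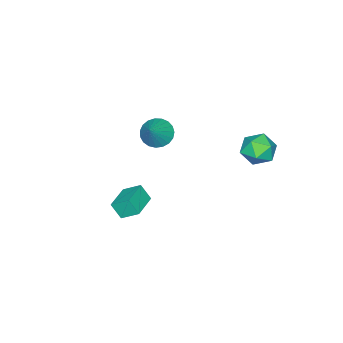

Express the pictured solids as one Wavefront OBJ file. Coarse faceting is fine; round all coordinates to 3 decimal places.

v -1.815 -3.342 -2.179
v -1.113 -3.389 -2.862
v -0.565 -2.938 -0.921
v -1.222 -2.997 -2.879
v -1.434 -2.664 -2.776
v -1.712 -2.449 -2.569
v -2.007 -2.388 -2.295
v -2.269 -2.492 -2.001
v -2.453 -2.743 -1.738
v -2.527 -3.098 -1.551
v -2.477 -3.495 -1.473
v -2.313 -3.865 -1.517
v -2.063 -4.145 -1.675
v -1.77 -4.286 -1.921
v -1.485 -4.264 -2.211
v -1.257 -4.083 -2.496
v -1.126 -3.773 -2.726
v -3.734 2.396 -0.721
v -3.099 3.288 -0.929
v -3.161 1.632 -2.251
v -2.526 2.524 -2.459
v -2.27 1.841 -1.616
v -2.624 2.313 -0.67
v -3.636 2.607 -2.51
v -3.99 3.079 -1.564
v -3.038 3.418 -2.034
v -2.194 2.945 -1.481
v -4.066 1.975 -1.699
v -3.222 1.502 -1.146
v 3.291 -1.787 -2.67
v 3.006 -0.828 -2.007
v 3.188 -1.202 -3.56
v 2.904 -0.243 -2.897
v 4.876 -1.377 -2.583
v 4.592 -0.418 -1.92
v 4.774 -0.792 -3.473
v 4.489 0.167 -2.81
f 2 1 4
f 2 4 3
f 4 1 5
f 4 5 3
f 5 1 6
f 5 6 3
f 6 1 7
f 6 7 3
f 7 1 8
f 7 8 3
f 8 1 9
f 8 9 3
f 9 1 10
f 9 10 3
f 10 1 11
f 10 11 3
f 11 1 12
f 11 12 3
f 12 1 13
f 12 13 3
f 13 1 14
f 13 14 3
f 14 1 15
f 14 15 3
f 15 1 16
f 15 16 3
f 16 1 17
f 16 17 3
f 17 1 2
f 17 2 3
f 18 29 23
f 18 23 19
f 18 19 25
f 18 25 28
f 18 28 29
f 19 23 27
f 23 29 22
f 29 28 20
f 28 25 24
f 25 19 26
f 21 27 22
f 21 22 20
f 21 20 24
f 21 24 26
f 21 26 27
f 22 27 23
f 20 22 29
f 24 20 28
f 26 24 25
f 27 26 19
f 31 33 30
f 34 31 30
f 30 33 32
f 32 34 30
f 31 37 33
f 35 31 34
f 35 37 31
f 33 37 32
f 36 34 32
f 32 37 36
f 36 35 34
f 37 35 36



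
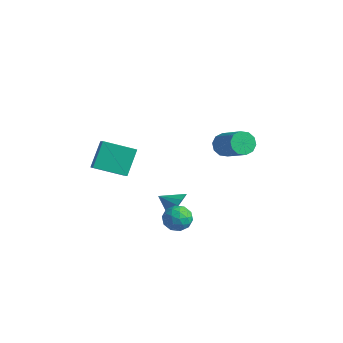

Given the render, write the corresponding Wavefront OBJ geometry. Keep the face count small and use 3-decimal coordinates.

v 0.864 -1.342 -0.302
v 1.307 -1.578 -1.016
v 0.653 -2.702 0.016
v 1.096 -2.938 -0.698
v 1.514 -2.566 -0.028
v 1.644 -1.726 -0.224
v 0.316 -2.554 -0.776
v 0.446 -1.714 -0.972
v 0.968 -2.327 -1.309
v 1.709 -2.334 -0.847
v 0.251 -1.946 -0.153
v 0.992 -1.953 0.309
v 1.104 -1.341 -0.687
v 0.856 -2.939 -0.313
v 1.101 -2.721 0.081
v 1.362 -2.859 -0.339
v 1.302 -1.428 -0.222
v 1.563 -1.566 -0.641
v 1.684 -2.147 -0.061
v 0.397 -2.714 -0.359
v 0.658 -2.852 -0.778
v 0.598 -1.421 -0.661
v 0.859 -1.559 -1.081
v 0.276 -2.133 -0.939
v 1.165 -1.92 -1.278
v 1.041 -2.719 -1.092
v 0.583 -2.494 -1.137
v 0.659 -2 -1.253
v 1.601 -1.924 -1.007
v 1.476 -2.723 -0.82
v 1.722 -2.505 -0.426
v 1.799 -2.011 -0.542
v 1.401 -2.364 -1.179
v 0.484 -1.557 -0.18
v 0.359 -2.356 0.007
v 0.161 -2.269 -0.458
v 0.238 -1.775 -0.574
v 0.919 -1.561 0.092
v 0.795 -2.36 0.278
v 1.301 -2.28 0.253
v 1.377 -1.786 0.137
v 0.559 -1.916 0.179
v -1.199 3.916 1.166
v -0.723 4.183 0.581
v 0.994 3.772 1.789
v 0.519 3.504 2.374
v -0.837 4.566 0.873
v 0.881 4.155 2.081
v -1.089 4.7 1.277
v 0.629 4.289 2.485
v -1.383 4.535 1.638
v 0.335 4.124 2.846
v -1.606 4.133 1.819
v 0.111 3.722 3.027
v -1.674 3.648 1.751
v 0.043 3.237 2.959
v -1.561 3.265 1.459
v 0.157 2.854 2.667
v -1.309 3.131 1.055
v 0.409 2.72 2.263
v -1.015 3.296 0.694
v 0.703 2.885 1.902
v -0.791 3.698 0.513
v 0.926 3.287 1.721
v -0.155 -0.918 -0.785
v 0.275 -1.066 0.003
v -1.205 -1.362 -0.295
v 0.122 -0.66 0.042
v -0.095 -0.313 -0.108
v -0.325 -0.105 -0.414
v -0.517 -0.083 -0.804
v -0.626 -0.253 -1.19
v -0.627 -0.575 -1.484
v -0.52 -0.975 -1.617
v -0.33 -1.363 -1.56
v -0.099 -1.649 -1.325
v 0.118 -1.767 -0.967
v 0.273 -1.691 -0.567
v 0.33 -1.438 -0.217
v -3.052 -4.381 2.7
v -3.413 -3.267 4.054
v -4.122 -3.567 1.744
v -4.483 -2.452 3.097
v -1.657 -3.228 2.123
v -2.018 -2.113 3.476
v -2.727 -2.413 1.166
v -3.088 -1.299 2.52
f 1 38 17
f 38 12 41
f 17 41 6
f 38 41 17
f 1 17 13
f 17 6 18
f 13 18 2
f 17 18 13
f 1 13 22
f 13 2 23
f 22 23 8
f 13 23 22
f 1 22 34
f 22 8 37
f 34 37 11
f 22 37 34
f 1 34 38
f 34 11 42
f 38 42 12
f 34 42 38
f 2 18 29
f 18 6 32
f 29 32 10
f 18 32 29
f 6 41 19
f 41 12 40
f 19 40 5
f 41 40 19
f 12 42 39
f 42 11 35
f 39 35 3
f 42 35 39
f 11 37 36
f 37 8 24
f 36 24 7
f 37 24 36
f 8 23 28
f 23 2 25
f 28 25 9
f 23 25 28
f 4 30 16
f 30 10 31
f 16 31 5
f 30 31 16
f 4 16 14
f 16 5 15
f 14 15 3
f 16 15 14
f 4 14 21
f 14 3 20
f 21 20 7
f 14 20 21
f 4 21 26
f 21 7 27
f 26 27 9
f 21 27 26
f 4 26 30
f 26 9 33
f 30 33 10
f 26 33 30
f 5 31 19
f 31 10 32
f 19 32 6
f 31 32 19
f 3 15 39
f 15 5 40
f 39 40 12
f 15 40 39
f 7 20 36
f 20 3 35
f 36 35 11
f 20 35 36
f 9 27 28
f 27 7 24
f 28 24 8
f 27 24 28
f 10 33 29
f 33 9 25
f 29 25 2
f 33 25 29
f 44 43 47
f 44 47 45
f 45 47 48
f 45 48 46
f 47 43 49
f 47 49 48
f 48 49 50
f 48 50 46
f 49 43 51
f 49 51 50
f 50 51 52
f 50 52 46
f 51 43 53
f 51 53 52
f 52 53 54
f 52 54 46
f 53 43 55
f 53 55 54
f 54 55 56
f 54 56 46
f 55 43 57
f 55 57 56
f 56 57 58
f 56 58 46
f 57 43 59
f 57 59 58
f 58 59 60
f 58 60 46
f 59 43 61
f 59 61 60
f 60 61 62
f 60 62 46
f 61 43 63
f 61 63 62
f 62 63 64
f 62 64 46
f 63 43 44
f 63 44 64
f 64 44 45
f 64 45 46
f 66 65 68
f 66 68 67
f 68 65 69
f 68 69 67
f 69 65 70
f 69 70 67
f 70 65 71
f 70 71 67
f 71 65 72
f 71 72 67
f 72 65 73
f 72 73 67
f 73 65 74
f 73 74 67
f 74 65 75
f 74 75 67
f 75 65 76
f 75 76 67
f 76 65 77
f 76 77 67
f 77 65 78
f 77 78 67
f 78 65 79
f 78 79 67
f 79 65 66
f 79 66 67
f 81 83 80
f 84 81 80
f 80 83 82
f 82 84 80
f 81 87 83
f 85 81 84
f 85 87 81
f 83 87 82
f 86 84 82
f 82 87 86
f 86 85 84
f 87 85 86



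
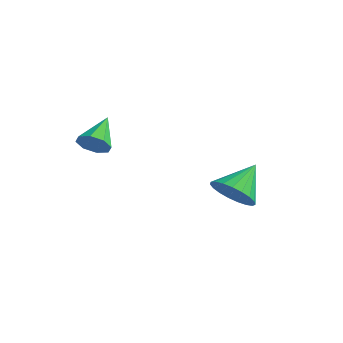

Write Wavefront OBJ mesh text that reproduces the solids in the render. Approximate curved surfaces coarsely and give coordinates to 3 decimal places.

v -0.835 -3.202 -0.109
v -0.156 -2.936 -0.144
v -1.305 -1.898 0.729
v -0.472 -2.772 -0.575
v -1.001 -2.861 -0.733
v -1.432 -3.149 -0.526
v -1.514 -3.468 -0.075
v -1.198 -3.632 0.356
v -0.67 -3.544 0.514
v -0.238 -3.255 0.307
v 2.204 1.423 -3.581
v 3.235 1.5 -3.692
v 2.216 2.837 -2.499
v 3.091 1.748 -4.015
v 2.794 1.941 -4.263
v 2.395 2.044 -4.394
v 1.962 2.039 -4.383
v 1.572 1.929 -4.234
v 1.291 1.73 -3.972
v 1.167 1.479 -3.643
v 1.223 1.218 -3.302
v 1.449 0.993 -3.01
v 1.805 0.842 -2.817
v 2.23 0.791 -2.756
v 2.651 0.85 -2.837
v 2.994 1.008 -3.047
v 3.201 1.238 -3.35
f 2 1 4
f 2 4 3
f 4 1 5
f 4 5 3
f 5 1 6
f 5 6 3
f 6 1 7
f 6 7 3
f 7 1 8
f 7 8 3
f 8 1 9
f 8 9 3
f 9 1 10
f 9 10 3
f 10 1 2
f 10 2 3
f 12 11 14
f 12 14 13
f 14 11 15
f 14 15 13
f 15 11 16
f 15 16 13
f 16 11 17
f 16 17 13
f 17 11 18
f 17 18 13
f 18 11 19
f 18 19 13
f 19 11 20
f 19 20 13
f 20 11 21
f 20 21 13
f 21 11 22
f 21 22 13
f 22 11 23
f 22 23 13
f 23 11 24
f 23 24 13
f 24 11 25
f 24 25 13
f 25 11 26
f 25 26 13
f 26 11 27
f 26 27 13
f 27 11 12
f 27 12 13



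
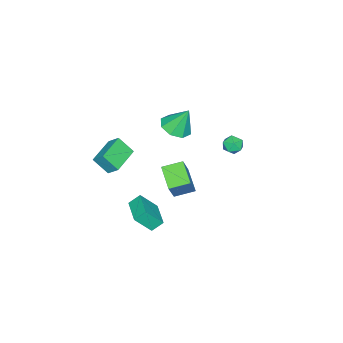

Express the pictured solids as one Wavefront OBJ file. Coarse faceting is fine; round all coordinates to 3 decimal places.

v 2.87 -3.916 1.825
v 3.027 -4.777 2.732
v 2.93 -3.231 2.465
v 3.087 -4.092 3.372
v 4.613 -3.848 1.588
v 4.77 -4.709 2.495
v 4.673 -3.163 2.228
v 4.83 -4.024 3.135
v -2.343 0.72 0.589
v -1.727 0.921 0.837
v -2.153 -0.321 0.963
v -1.537 -0.12 1.211
v -2.122 0.11 1.505
v -2.239 0.754 1.274
v -1.641 -0.154 0.526
v -1.758 0.49 0.295
v -1.293 0.381 0.798
v -1.59 0.545 1.404
v -2.29 0.055 0.396
v -2.587 0.219 1.002
v -1.84 -3.946 -3.698
v -0.777 -3.687 -2
v -2.632 -2.962 -3.353
v -1.569 -2.702 -1.655
v -0.871 -2.898 -4.465
v 0.192 -2.638 -2.767
v -1.663 -1.913 -4.12
v -0.6 -1.654 -2.422
v 3.645 -3.185 -1.53
v 3.186 -2.705 -0.967
v 3.036 -2.442 -2.657
v 2.578 -1.963 -2.094
v 4.902 -2.057 -1.466
v 4.444 -1.578 -0.903
v 4.294 -1.315 -2.593
v 3.835 -0.835 -2.03
v -3.512 -4.299 -0.606
v -2.685 -4.801 -0.25
v -3.748 -3.561 0.986
v -2.504 -4.095 -0.551
v -2.913 -3.509 -0.884
v -3.673 -3.386 -1.053
v -4.339 -3.798 -0.961
v -4.52 -4.504 -0.66
v -4.111 -5.09 -0.327
v -3.351 -5.213 -0.158
f 2 4 1
f 5 2 1
f 1 4 3
f 3 5 1
f 2 8 4
f 6 2 5
f 6 8 2
f 4 8 3
f 7 5 3
f 3 8 7
f 7 6 5
f 8 6 7
f 9 20 14
f 9 14 10
f 9 10 16
f 9 16 19
f 9 19 20
f 10 14 18
f 14 20 13
f 20 19 11
f 19 16 15
f 16 10 17
f 12 18 13
f 12 13 11
f 12 11 15
f 12 15 17
f 12 17 18
f 13 18 14
f 11 13 20
f 15 11 19
f 17 15 16
f 18 17 10
f 22 24 21
f 25 22 21
f 21 24 23
f 23 25 21
f 22 28 24
f 26 22 25
f 26 28 22
f 24 28 23
f 27 25 23
f 23 28 27
f 27 26 25
f 28 26 27
f 30 32 29
f 33 30 29
f 29 32 31
f 31 33 29
f 30 36 32
f 34 30 33
f 34 36 30
f 32 36 31
f 35 33 31
f 31 36 35
f 35 34 33
f 36 34 35
f 38 37 40
f 38 40 39
f 40 37 41
f 40 41 39
f 41 37 42
f 41 42 39
f 42 37 43
f 42 43 39
f 43 37 44
f 43 44 39
f 44 37 45
f 44 45 39
f 45 37 46
f 45 46 39
f 46 37 38
f 46 38 39



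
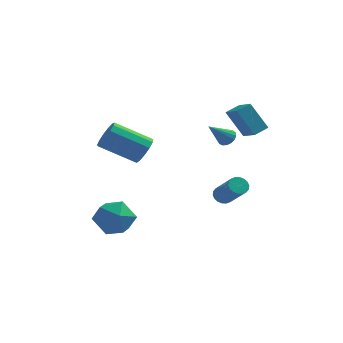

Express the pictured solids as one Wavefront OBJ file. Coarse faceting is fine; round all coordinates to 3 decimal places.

v 3.017 -1.348 -0.346
v 3.232 -1.62 -0.746
v 4.139 -2.624 0.426
v 3.923 -2.352 0.826
v 3.386 -1.444 -0.714
v 4.293 -2.448 0.458
v 3.466 -1.249 -0.609
v 4.373 -2.253 0.563
v 3.457 -1.073 -0.452
v 4.364 -2.077 0.72
v 3.361 -0.952 -0.273
v 4.268 -1.956 0.898
v 3.197 -0.909 -0.11
v 4.104 -1.913 1.062
v 2.997 -0.953 0.007
v 3.904 -1.957 1.179
v 2.801 -1.076 0.054
v 3.708 -2.08 1.226
v 2.647 -1.252 0.022
v 3.554 -2.256 1.194
v 2.567 -1.447 -0.083
v 3.474 -2.451 1.089
v 2.576 -1.623 -0.24
v 3.483 -2.627 0.932
v 2.672 -1.744 -0.418
v 3.579 -2.748 0.753
v 2.836 -1.787 -0.582
v 3.743 -2.791 0.59
v 3.036 -1.743 -0.699
v 3.943 -2.747 0.473
v -2.266 -2.283 -2.031
v -1.381 -2.128 -1.32
v -2.279 -4.092 -1.62
v -1.394 -3.937 -0.909
v -2.423 -3.506 -0.645
v -2.414 -2.388 -0.899
v -1.246 -3.832 -2.041
v -1.237 -2.714 -2.295
v -0.75 -3.085 -1.326
v -1.477 -2.884 -0.464
v -2.183 -3.336 -2.476
v -2.91 -3.135 -1.614
v -1.203 0.811 1.334
v -0.836 0.221 1.805
v -2.69 -0.061 2.898
v -3.057 0.529 2.426
v -0.766 0.632 2.029
v -2.62 0.351 3.121
v -0.836 1.1 2.032
v -2.69 0.819 3.124
v -1.022 1.476 1.813
v -2.876 1.195 2.905
v -1.265 1.641 1.442
v -3.119 1.36 2.534
v -1.489 1.543 1.037
v -3.343 1.261 2.129
v -1.622 1.211 0.726
v -3.476 0.93 1.818
v -1.622 0.753 0.608
v -3.476 0.472 1.7
v -1.489 0.313 0.721
v -3.343 0.032 1.813
v -1.265 0.031 1.028
v -3.119 -0.25 2.12
v -1.022 -0.004 1.432
v -2.875 -0.285 2.524
v 2.648 1.9 2.099
v 2.931 1.471 1.934
v 1.892 1 3.141
v 3.075 1.57 2.124
v 3.121 1.745 2.309
v 3.059 1.955 2.445
v 2.902 2.153 2.503
v 2.688 2.293 2.468
v 2.464 2.343 2.349
v 2.282 2.291 2.172
v 2.184 2.15 1.979
v 2.193 1.951 1.814
v 2.305 1.741 1.714
v 2.496 1.568 1.702
v 2.722 1.47 1.781
v 3.055 2.277 3.773
v 3.631 2.868 4.078
v 2.358 3.213 3.272
v 2.934 3.804 3.576
v 3.966 2.156 2.284
v 4.542 2.747 2.588
v 3.269 3.092 1.782
v 3.845 3.683 2.087
f 2 1 5
f 2 5 3
f 3 5 6
f 3 6 4
f 5 1 7
f 5 7 6
f 6 7 8
f 6 8 4
f 7 1 9
f 7 9 8
f 8 9 10
f 8 10 4
f 9 1 11
f 9 11 10
f 10 11 12
f 10 12 4
f 11 1 13
f 11 13 12
f 12 13 14
f 12 14 4
f 13 1 15
f 13 15 14
f 14 15 16
f 14 16 4
f 15 1 17
f 15 17 16
f 16 17 18
f 16 18 4
f 17 1 19
f 17 19 18
f 18 19 20
f 18 20 4
f 19 1 21
f 19 21 20
f 20 21 22
f 20 22 4
f 21 1 23
f 21 23 22
f 22 23 24
f 22 24 4
f 23 1 25
f 23 25 24
f 24 25 26
f 24 26 4
f 25 1 27
f 25 27 26
f 26 27 28
f 26 28 4
f 27 1 29
f 27 29 28
f 28 29 30
f 28 30 4
f 29 1 2
f 29 2 30
f 30 2 3
f 30 3 4
f 31 42 36
f 31 36 32
f 31 32 38
f 31 38 41
f 31 41 42
f 32 36 40
f 36 42 35
f 42 41 33
f 41 38 37
f 38 32 39
f 34 40 35
f 34 35 33
f 34 33 37
f 34 37 39
f 34 39 40
f 35 40 36
f 33 35 42
f 37 33 41
f 39 37 38
f 40 39 32
f 44 43 47
f 44 47 45
f 45 47 48
f 45 48 46
f 47 43 49
f 47 49 48
f 48 49 50
f 48 50 46
f 49 43 51
f 49 51 50
f 50 51 52
f 50 52 46
f 51 43 53
f 51 53 52
f 52 53 54
f 52 54 46
f 53 43 55
f 53 55 54
f 54 55 56
f 54 56 46
f 55 43 57
f 55 57 56
f 56 57 58
f 56 58 46
f 57 43 59
f 57 59 58
f 58 59 60
f 58 60 46
f 59 43 61
f 59 61 60
f 60 61 62
f 60 62 46
f 61 43 63
f 61 63 62
f 62 63 64
f 62 64 46
f 63 43 65
f 63 65 64
f 64 65 66
f 64 66 46
f 65 43 44
f 65 44 66
f 66 44 45
f 66 45 46
f 68 67 70
f 68 70 69
f 70 67 71
f 70 71 69
f 71 67 72
f 71 72 69
f 72 67 73
f 72 73 69
f 73 67 74
f 73 74 69
f 74 67 75
f 74 75 69
f 75 67 76
f 75 76 69
f 76 67 77
f 76 77 69
f 77 67 78
f 77 78 69
f 78 67 79
f 78 79 69
f 79 67 80
f 79 80 69
f 80 67 81
f 80 81 69
f 81 67 68
f 81 68 69
f 83 85 82
f 86 83 82
f 82 85 84
f 84 86 82
f 83 89 85
f 87 83 86
f 87 89 83
f 85 89 84
f 88 86 84
f 84 89 88
f 88 87 86
f 89 87 88



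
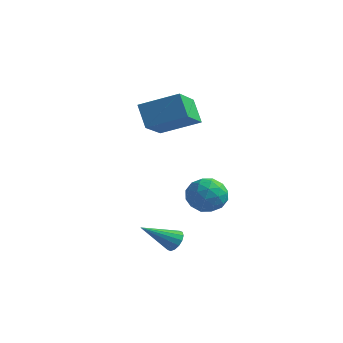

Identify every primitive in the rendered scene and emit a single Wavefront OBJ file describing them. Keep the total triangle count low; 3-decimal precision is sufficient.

v 2.553 -1.006 -4.288
v 2.759 -0.758 -3.806
v 1.607 -2.154 -3.292
v 2.508 -0.606 -3.87
v 2.269 -0.562 -4.047
v 2.106 -0.637 -4.287
v 2.063 -0.811 -4.529
v 2.152 -1.037 -4.705
v 2.348 -1.255 -4.77
v 2.599 -1.406 -4.705
v 2.838 -1.45 -4.529
v 3.001 -1.375 -4.288
v 3.043 -1.202 -4.047
v 2.955 -0.975 -3.871
v 2.504 0.967 -1.77
v 3.415 1.173 -1.519
v 2.985 -0.373 -2.421
v 3.896 -0.167 -2.17
v 3.244 -0.383 -1.489
v 2.947 0.445 -1.087
v 3.453 0.355 -2.853
v 3.156 1.183 -2.451
v 4.002 0.794 -2.189
v 3.873 0.338 -1.346
v 2.527 0.462 -2.594
v 2.398 0.006 -1.751
v 2.917 1.187 -1.587
v 3.483 -0.387 -2.353
v 3.1 -0.514 -1.952
v 3.635 -0.393 -1.805
v 2.642 0.76 -1.333
v 3.178 0.881 -1.186
v 3.077 -0.034 -1.168
v 3.222 -0.081 -2.754
v 3.758 0.04 -2.607
v 2.765 1.193 -2.135
v 3.3 1.314 -1.988
v 3.323 0.834 -2.772
v 3.798 1.086 -1.834
v 4.081 0.299 -2.216
v 3.82 0.605 -2.618
v 3.645 1.092 -2.382
v 3.722 0.818 -1.338
v 4.005 0.031 -1.721
v 3.622 -0.096 -1.32
v 3.447 0.39 -1.084
v 4.067 0.596 -1.732
v 2.395 0.769 -2.219
v 2.678 -0.018 -2.602
v 2.953 0.41 -2.856
v 2.778 0.896 -2.62
v 2.319 0.501 -1.724
v 2.602 -0.286 -2.106
v 2.755 -0.292 -1.558
v 2.58 0.195 -1.322
v 2.333 0.204 -2.208
v -1.313 3.546 -0.452
v -0.879 1.792 0.558
v -2.038 3.986 0.624
v -1.604 2.232 1.634
v 0.324 4.388 0.306
v 0.758 2.634 1.316
v -0.401 4.828 1.382
v 0.033 3.074 2.392
f 2 1 4
f 2 4 3
f 4 1 5
f 4 5 3
f 5 1 6
f 5 6 3
f 6 1 7
f 6 7 3
f 7 1 8
f 7 8 3
f 8 1 9
f 8 9 3
f 9 1 10
f 9 10 3
f 10 1 11
f 10 11 3
f 11 1 12
f 11 12 3
f 12 1 13
f 12 13 3
f 13 1 14
f 13 14 3
f 14 1 2
f 14 2 3
f 15 52 31
f 52 26 55
f 31 55 20
f 52 55 31
f 15 31 27
f 31 20 32
f 27 32 16
f 31 32 27
f 15 27 36
f 27 16 37
f 36 37 22
f 27 37 36
f 15 36 48
f 36 22 51
f 48 51 25
f 36 51 48
f 15 48 52
f 48 25 56
f 52 56 26
f 48 56 52
f 16 32 43
f 32 20 46
f 43 46 24
f 32 46 43
f 20 55 33
f 55 26 54
f 33 54 19
f 55 54 33
f 26 56 53
f 56 25 49
f 53 49 17
f 56 49 53
f 25 51 50
f 51 22 38
f 50 38 21
f 51 38 50
f 22 37 42
f 37 16 39
f 42 39 23
f 37 39 42
f 18 44 30
f 44 24 45
f 30 45 19
f 44 45 30
f 18 30 28
f 30 19 29
f 28 29 17
f 30 29 28
f 18 28 35
f 28 17 34
f 35 34 21
f 28 34 35
f 18 35 40
f 35 21 41
f 40 41 23
f 35 41 40
f 18 40 44
f 40 23 47
f 44 47 24
f 40 47 44
f 19 45 33
f 45 24 46
f 33 46 20
f 45 46 33
f 17 29 53
f 29 19 54
f 53 54 26
f 29 54 53
f 21 34 50
f 34 17 49
f 50 49 25
f 34 49 50
f 23 41 42
f 41 21 38
f 42 38 22
f 41 38 42
f 24 47 43
f 47 23 39
f 43 39 16
f 47 39 43
f 58 60 57
f 61 58 57
f 57 60 59
f 59 61 57
f 58 64 60
f 62 58 61
f 62 64 58
f 60 64 59
f 63 61 59
f 59 64 63
f 63 62 61
f 64 62 63



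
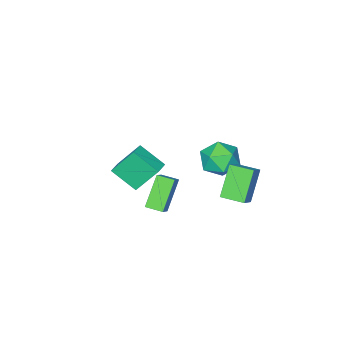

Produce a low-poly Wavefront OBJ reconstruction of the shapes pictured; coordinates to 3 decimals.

v -3.879 1.231 1.394
v -2.828 0.577 1.31
v -4.632 0.223 -0.17
v -3.581 -0.431 -0.254
v -4.341 -0.599 0.712
v -3.875 0.024 1.679
v -3.585 0.776 -0.539
v -3.119 1.399 0.428
v -2.646 0.296 0.115
v -3.114 -0.555 0.888
v -4.346 1.355 0.252
v -4.814 0.504 1.025
v -2.121 2.83 -0.037
v -3.222 2.272 1.649
v -2.728 4.047 -0.031
v -3.829 3.489 1.656
v -1.311 3.231 0.624
v -2.412 2.673 2.311
v -1.918 4.448 0.631
v -3.019 3.89 2.317
v -0.95 -0.86 0.737
v -0.358 -2.23 1.76
v -0.126 -0.364 0.925
v 0.466 -1.734 1.948
v -0.066 -1.706 -0.908
v 0.526 -3.076 0.115
v 0.758 -1.21 -0.72
v 1.35 -2.58 0.303
v 2.161 2.742 4.031
v 2.782 3.162 4.631
v 1.69 3.562 3.944
v 2.31 3.982 4.544
v 3.31 3.238 2.496
v 3.93 3.658 3.096
v 2.838 4.058 2.409
v 3.459 4.478 3.009
f 1 12 6
f 1 6 2
f 1 2 8
f 1 8 11
f 1 11 12
f 2 6 10
f 6 12 5
f 12 11 3
f 11 8 7
f 8 2 9
f 4 10 5
f 4 5 3
f 4 3 7
f 4 7 9
f 4 9 10
f 5 10 6
f 3 5 12
f 7 3 11
f 9 7 8
f 10 9 2
f 14 16 13
f 17 14 13
f 13 16 15
f 15 17 13
f 14 20 16
f 18 14 17
f 18 20 14
f 16 20 15
f 19 17 15
f 15 20 19
f 19 18 17
f 20 18 19
f 22 24 21
f 25 22 21
f 21 24 23
f 23 25 21
f 22 28 24
f 26 22 25
f 26 28 22
f 24 28 23
f 27 25 23
f 23 28 27
f 27 26 25
f 28 26 27
f 30 32 29
f 33 30 29
f 29 32 31
f 31 33 29
f 30 36 32
f 34 30 33
f 34 36 30
f 32 36 31
f 35 33 31
f 31 36 35
f 35 34 33
f 36 34 35



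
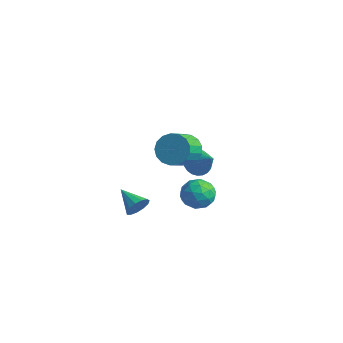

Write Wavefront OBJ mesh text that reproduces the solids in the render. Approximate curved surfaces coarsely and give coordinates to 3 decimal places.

v -2.85 -1.931 -3.838
v -2.577 -1.463 -3.222
v -4.39 -1.949 -3.142
v -2.728 -1.174 -3.549
v -2.918 -1.125 -3.968
v -3.086 -1.332 -4.345
v -3.179 -1.729 -4.561
v -3.168 -2.191 -4.548
v -3.056 -2.57 -4.309
v -2.878 -2.747 -3.921
v -2.692 -2.664 -3.506
v -2.556 -2.349 -3.197
v -2.513 -1.902 -3.091
v 1.248 -1.931 3.109
v 1.984 -2.132 2.373
v 2.429 -3.369 3.156
v 1.692 -3.169 3.891
v 2.224 -1.835 2.707
v 2.668 -3.072 3.49
v 2.24 -1.56 3.133
v 2.685 -2.797 3.915
v 2.029 -1.37 3.554
v 2.473 -2.607 4.336
v 1.639 -1.308 3.872
v 2.083 -2.546 4.654
v 1.159 -1.39 4.016
v 1.604 -2.627 4.798
v 0.7 -1.595 3.952
v 1.144 -2.833 4.734
v 0.366 -1.878 3.694
v 0.81 -3.115 4.477
v 0.234 -2.172 3.303
v 0.678 -3.41 4.086
v 0.334 -2.412 2.867
v 0.779 -3.649 3.65
v 0.644 -2.541 2.487
v 1.089 -3.779 3.269
v 1.092 -2.531 2.249
v 1.536 -3.768 3.031
v 1.576 -2.383 2.208
v 2.02 -3.621 2.99
v -0.235 0.284 0.357
v 0.306 0.556 -0.349
v 1.155 0.236 1.403
v 0.209 0.876 -0.206
v 0.045 1.105 0.022
v -0.162 1.209 0.302
v -0.38 1.172 0.589
v -0.575 1.001 0.842
v -0.719 0.719 1.021
v -0.79 0.372 1.098
v -0.775 0.011 1.063
v -0.679 -0.308 0.92
v -0.515 -0.538 0.692
v -0.308 -0.642 0.413
v -0.09 -0.605 0.125
v 0.106 -0.433 -0.128
v 0.25 -0.152 -0.306
v 0.32 0.195 -0.384
v -0.692 1.938 -2.754
v -0.274 1.364 -3.614
v -2.246 1.036 -2.906
v -1.828 0.462 -3.766
v -1.431 0.293 -2.738
v -0.471 0.851 -2.644
v -2.049 1.549 -3.876
v -1.089 2.107 -3.782
v -1.113 1.124 -4.307
v -0.732 0.348 -3.604
v -1.788 2.052 -2.916
v -1.407 1.276 -2.213
v -0.347 1.73 -3.171
v -2.173 0.67 -3.349
v -1.94 0.571 -2.745
v -1.695 0.233 -3.251
v -0.462 1.429 -2.601
v -0.217 1.091 -3.106
v -0.897 0.462 -2.591
v -2.303 1.309 -3.414
v -2.058 0.971 -3.919
v -0.825 2.167 -3.269
v -0.58 1.829 -3.775
v -1.623 1.938 -3.929
v -0.594 1.252 -4.083
v -1.508 0.722 -4.173
v -1.638 1.361 -4.237
v -1.073 1.688 -4.182
v -0.37 0.796 -3.67
v -1.284 0.265 -3.76
v -1.05 0.166 -3.156
v -0.486 0.494 -3.1
v -0.863 0.654 -4.078
v -1.236 2.135 -2.76
v -2.15 1.604 -2.85
v -2.034 1.906 -3.42
v -1.47 2.234 -3.364
v -1.012 1.678 -2.347
v -1.926 1.148 -2.437
v -1.447 0.712 -2.338
v -0.882 1.039 -2.283
v -1.657 1.746 -2.442
f 2 1 4
f 2 4 3
f 4 1 5
f 4 5 3
f 5 1 6
f 5 6 3
f 6 1 7
f 6 7 3
f 7 1 8
f 7 8 3
f 8 1 9
f 8 9 3
f 9 1 10
f 9 10 3
f 10 1 11
f 10 11 3
f 11 1 12
f 11 12 3
f 12 1 13
f 12 13 3
f 13 1 2
f 13 2 3
f 15 14 18
f 15 18 16
f 16 18 19
f 16 19 17
f 18 14 20
f 18 20 19
f 19 20 21
f 19 21 17
f 20 14 22
f 20 22 21
f 21 22 23
f 21 23 17
f 22 14 24
f 22 24 23
f 23 24 25
f 23 25 17
f 24 14 26
f 24 26 25
f 25 26 27
f 25 27 17
f 26 14 28
f 26 28 27
f 27 28 29
f 27 29 17
f 28 14 30
f 28 30 29
f 29 30 31
f 29 31 17
f 30 14 32
f 30 32 31
f 31 32 33
f 31 33 17
f 32 14 34
f 32 34 33
f 33 34 35
f 33 35 17
f 34 14 36
f 34 36 35
f 35 36 37
f 35 37 17
f 36 14 38
f 36 38 37
f 37 38 39
f 37 39 17
f 38 14 40
f 38 40 39
f 39 40 41
f 39 41 17
f 40 14 15
f 40 15 41
f 41 15 16
f 41 16 17
f 43 42 45
f 43 45 44
f 45 42 46
f 45 46 44
f 46 42 47
f 46 47 44
f 47 42 48
f 47 48 44
f 48 42 49
f 48 49 44
f 49 42 50
f 49 50 44
f 50 42 51
f 50 51 44
f 51 42 52
f 51 52 44
f 52 42 53
f 52 53 44
f 53 42 54
f 53 54 44
f 54 42 55
f 54 55 44
f 55 42 56
f 55 56 44
f 56 42 57
f 56 57 44
f 57 42 58
f 57 58 44
f 58 42 59
f 58 59 44
f 59 42 43
f 59 43 44
f 60 97 76
f 97 71 100
f 76 100 65
f 97 100 76
f 60 76 72
f 76 65 77
f 72 77 61
f 76 77 72
f 60 72 81
f 72 61 82
f 81 82 67
f 72 82 81
f 60 81 93
f 81 67 96
f 93 96 70
f 81 96 93
f 60 93 97
f 93 70 101
f 97 101 71
f 93 101 97
f 61 77 88
f 77 65 91
f 88 91 69
f 77 91 88
f 65 100 78
f 100 71 99
f 78 99 64
f 100 99 78
f 71 101 98
f 101 70 94
f 98 94 62
f 101 94 98
f 70 96 95
f 96 67 83
f 95 83 66
f 96 83 95
f 67 82 87
f 82 61 84
f 87 84 68
f 82 84 87
f 63 89 75
f 89 69 90
f 75 90 64
f 89 90 75
f 63 75 73
f 75 64 74
f 73 74 62
f 75 74 73
f 63 73 80
f 73 62 79
f 80 79 66
f 73 79 80
f 63 80 85
f 80 66 86
f 85 86 68
f 80 86 85
f 63 85 89
f 85 68 92
f 89 92 69
f 85 92 89
f 64 90 78
f 90 69 91
f 78 91 65
f 90 91 78
f 62 74 98
f 74 64 99
f 98 99 71
f 74 99 98
f 66 79 95
f 79 62 94
f 95 94 70
f 79 94 95
f 68 86 87
f 86 66 83
f 87 83 67
f 86 83 87
f 69 92 88
f 92 68 84
f 88 84 61
f 92 84 88



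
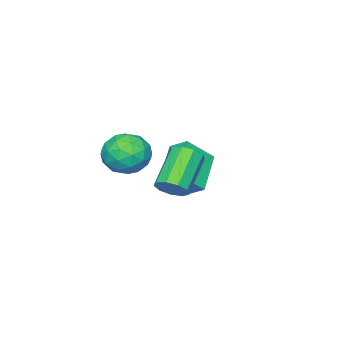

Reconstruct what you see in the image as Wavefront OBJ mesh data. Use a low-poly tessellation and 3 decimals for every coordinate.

v 1.547 2.768 2.026
v 2.014 2.345 2.469
v 0.4 1.91 3.757
v -0.067 2.332 3.314
v 2.012 2.845 2.635
v 0.398 2.41 3.923
v 1.792 3.309 2.516
v 0.178 2.873 3.804
v 1.457 3.519 2.168
v -0.157 3.084 3.455
v 1.165 3.378 1.754
v -0.449 2.943 3.041
v 1.051 2.951 1.467
v -0.563 2.516 2.754
v 1.17 2.439 1.442
v -0.445 2.003 2.729
v 1.465 2.08 1.69
v -0.15 1.644 2.977
v 1.798 2.043 2.096
v 0.184 1.608 3.383
v -3.394 0.184 0.009
v -2.799 -0.207 -0.417
v -3.646 -0.964 0.711
v -2.6 -0.041 -0.075
v -2.614 0.186 0.29
v -2.837 0.412 0.58
v -3.209 0.577 0.716
v -3.631 0.637 0.663
v -3.99 0.575 0.435
v -4.189 0.409 0.092
v -4.175 0.183 -0.273
v -3.952 -0.043 -0.562
v -3.58 -0.208 -0.699
v -3.158 -0.268 -0.646
v -2.836 0.725 1.224
v -2.875 1.622 1.789
v -1.157 1.474 0.15
v -1.195 2.37 0.714
v -1.805 0.05 2.366
v -1.843 0.946 2.93
v -0.125 0.798 1.291
v -0.164 1.695 1.856
v 1.532 1.188 4.412
v 2.622 0.965 4.188
v 1.038 0.315 2.872
v 2.128 0.092 2.648
v 1.612 -0.418 3.522
v 1.917 0.122 4.473
v 1.743 1.158 2.587
v 2.048 1.698 3.538
v 2.753 0.946 3.06
v 2.672 -0.028 3.638
v 0.988 1.308 3.422
v 0.907 0.334 4
v 2.12 1.153 4.435
v 1.54 0.127 2.625
v 1.236 -0.172 3.138
v 1.877 -0.304 3.007
v 1.706 0.657 4.603
v 2.347 0.526 4.471
v 1.753 -0.286 4.08
v 1.313 0.754 2.589
v 1.954 0.623 2.457
v 1.783 1.584 4.053
v 2.424 1.452 3.922
v 1.907 1.566 2.98
v 2.838 1.011 3.641
v 2.548 0.498 2.736
v 2.321 1.125 2.699
v 2.501 1.442 3.259
v 2.791 0.438 3.981
v 2.5 -0.075 3.075
v 2.197 -0.374 3.589
v 2.376 -0.057 4.148
v 2.867 0.428 3.318
v 1.16 1.355 3.985
v 0.869 0.842 3.079
v 1.284 1.337 2.912
v 1.463 1.654 3.471
v 1.112 0.782 4.324
v 0.822 0.269 3.419
v 1.159 -0.162 3.801
v 1.339 0.155 4.361
v 0.793 0.852 3.742
f 2 1 5
f 2 5 3
f 3 5 6
f 3 6 4
f 5 1 7
f 5 7 6
f 6 7 8
f 6 8 4
f 7 1 9
f 7 9 8
f 8 9 10
f 8 10 4
f 9 1 11
f 9 11 10
f 10 11 12
f 10 12 4
f 11 1 13
f 11 13 12
f 12 13 14
f 12 14 4
f 13 1 15
f 13 15 14
f 14 15 16
f 14 16 4
f 15 1 17
f 15 17 16
f 16 17 18
f 16 18 4
f 17 1 19
f 17 19 18
f 18 19 20
f 18 20 4
f 19 1 2
f 19 2 20
f 20 2 3
f 20 3 4
f 22 21 24
f 22 24 23
f 24 21 25
f 24 25 23
f 25 21 26
f 25 26 23
f 26 21 27
f 26 27 23
f 27 21 28
f 27 28 23
f 28 21 29
f 28 29 23
f 29 21 30
f 29 30 23
f 30 21 31
f 30 31 23
f 31 21 32
f 31 32 23
f 32 21 33
f 32 33 23
f 33 21 34
f 33 34 23
f 34 21 22
f 34 22 23
f 36 38 35
f 39 36 35
f 35 38 37
f 37 39 35
f 36 42 38
f 40 36 39
f 40 42 36
f 38 42 37
f 41 39 37
f 37 42 41
f 41 40 39
f 42 40 41
f 43 80 59
f 80 54 83
f 59 83 48
f 80 83 59
f 43 59 55
f 59 48 60
f 55 60 44
f 59 60 55
f 43 55 64
f 55 44 65
f 64 65 50
f 55 65 64
f 43 64 76
f 64 50 79
f 76 79 53
f 64 79 76
f 43 76 80
f 76 53 84
f 80 84 54
f 76 84 80
f 44 60 71
f 60 48 74
f 71 74 52
f 60 74 71
f 48 83 61
f 83 54 82
f 61 82 47
f 83 82 61
f 54 84 81
f 84 53 77
f 81 77 45
f 84 77 81
f 53 79 78
f 79 50 66
f 78 66 49
f 79 66 78
f 50 65 70
f 65 44 67
f 70 67 51
f 65 67 70
f 46 72 58
f 72 52 73
f 58 73 47
f 72 73 58
f 46 58 56
f 58 47 57
f 56 57 45
f 58 57 56
f 46 56 63
f 56 45 62
f 63 62 49
f 56 62 63
f 46 63 68
f 63 49 69
f 68 69 51
f 63 69 68
f 46 68 72
f 68 51 75
f 72 75 52
f 68 75 72
f 47 73 61
f 73 52 74
f 61 74 48
f 73 74 61
f 45 57 81
f 57 47 82
f 81 82 54
f 57 82 81
f 49 62 78
f 62 45 77
f 78 77 53
f 62 77 78
f 51 69 70
f 69 49 66
f 70 66 50
f 69 66 70
f 52 75 71
f 75 51 67
f 71 67 44
f 75 67 71

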